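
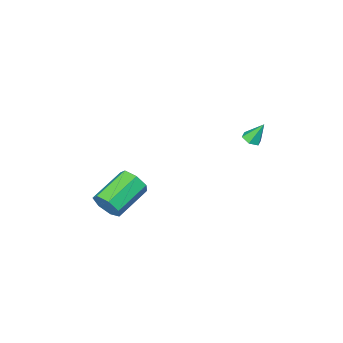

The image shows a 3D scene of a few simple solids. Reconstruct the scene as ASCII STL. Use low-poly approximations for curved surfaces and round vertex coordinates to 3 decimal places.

solid 
facet normal 0.913 0.197 -0.359
outer loop
vertex 5.022 -0.3 -2.78
vertex 4.654 -0.024 -3.565
vertex 4.84 0.467 -2.822
endloop
endfacet
facet normal 0.338 0.131 0.932
outer loop
vertex 5.022 -0.3 -2.78
vertex 4.84 0.467 -2.822
vertex 3.014 -0.731 -1.99
endloop
endfacet
facet normal 0.339 0.131 0.932
outer loop
vertex 3.014 -0.731 -1.99
vertex 4.84 0.467 -2.822
vertex 2.833 0.036 -2.032
endloop
endfacet
facet normal -0.913 -0.196 0.359
outer loop
vertex 3.014 -0.731 -1.99
vertex 2.833 0.036 -2.032
vertex 2.646 -0.456 -2.775
endloop
endfacet
facet normal 0.913 0.197 -0.358
outer loop
vertex 4.84 0.467 -2.822
vertex 4.654 -0.024 -3.565
vertex 4.518 0.864 -3.424
endloop
endfacet
facet normal 0.031 0.842 0.539
outer loop
vertex 4.84 0.467 -2.822
vertex 4.518 0.864 -3.424
vertex 2.833 0.036 -2.032
endloop
endfacet
facet normal 0.031 0.842 0.539
outer loop
vertex 2.833 0.036 -2.032
vertex 4.518 0.864 -3.424
vertex 2.511 0.433 -2.634
endloop
endfacet
facet normal -0.913 -0.196 0.359
outer loop
vertex 2.833 0.036 -2.032
vertex 2.511 0.433 -2.634
vertex 2.646 -0.456 -2.775
endloop
endfacet
facet normal 0.912 0.197 -0.359
outer loop
vertex 4.518 0.864 -3.424
vertex 4.654 -0.024 -3.565
vertex 4.298 0.592 -4.132
endloop
endfacet
facet normal -0.299 0.918 -0.260
outer loop
vertex 4.518 0.864 -3.424
vertex 4.298 0.592 -4.132
vertex 2.511 0.433 -2.634
endloop
endfacet
facet normal -0.299 0.918 -0.260
outer loop
vertex 2.511 0.433 -2.634
vertex 4.298 0.592 -4.132
vertex 2.291 0.161 -3.342
endloop
endfacet
facet normal -0.913 -0.196 0.359
outer loop
vertex 2.511 0.433 -2.634
vertex 2.291 0.161 -3.342
vertex 2.646 -0.456 -2.775
endloop
endfacet
facet normal 0.912 0.197 -0.359
outer loop
vertex 4.298 0.592 -4.132
vertex 4.654 -0.024 -3.565
vertex 4.346 -0.144 -4.413
endloop
endfacet
facet normal -0.405 0.303 -0.863
outer loop
vertex 4.298 0.592 -4.132
vertex 4.346 -0.144 -4.413
vertex 2.291 0.161 -3.342
endloop
endfacet
facet normal -0.405 0.304 -0.863
outer loop
vertex 2.291 0.161 -3.342
vertex 4.346 -0.144 -4.413
vertex 2.338 -0.575 -3.623
endloop
endfacet
facet normal -0.913 -0.195 0.359
outer loop
vertex 2.291 0.161 -3.342
vertex 2.338 -0.575 -3.623
vertex 2.646 -0.456 -2.775
endloop
endfacet
facet normal 0.913 0.195 -0.359
outer loop
vertex 4.346 -0.144 -4.413
vertex 4.654 -0.024 -3.565
vertex 4.625 -0.791 -4.055
endloop
endfacet
facet normal -0.205 -0.540 -0.816
outer loop
vertex 4.346 -0.144 -4.413
vertex 4.625 -0.791 -4.055
vertex 2.338 -0.575 -3.623
endloop
endfacet
facet normal -0.205 -0.539 -0.817
outer loop
vertex 2.338 -0.575 -3.623
vertex 4.625 -0.791 -4.055
vertex 2.618 -1.222 -3.266
endloop
endfacet
facet normal -0.912 -0.197 0.359
outer loop
vertex 2.338 -0.575 -3.623
vertex 2.618 -1.222 -3.266
vertex 2.646 -0.456 -2.775
endloop
endfacet
facet normal 0.913 0.195 -0.359
outer loop
vertex 4.625 -0.791 -4.055
vertex 4.654 -0.024 -3.565
vertex 4.926 -0.86 -3.328
endloop
endfacet
facet normal 0.149 -0.977 -0.154
outer loop
vertex 4.625 -0.791 -4.055
vertex 4.926 -0.86 -3.328
vertex 2.618 -1.222 -3.266
endloop
endfacet
facet normal 0.149 -0.977 -0.154
outer loop
vertex 2.618 -1.222 -3.266
vertex 4.926 -0.86 -3.328
vertex 2.919 -1.291 -2.539
endloop
endfacet
facet normal -0.912 -0.197 0.359
outer loop
vertex 2.618 -1.222 -3.266
vertex 2.919 -1.291 -2.539
vertex 2.646 -0.456 -2.775
endloop
endfacet
facet normal 0.913 0.195 -0.359
outer loop
vertex 4.926 -0.86 -3.328
vertex 4.654 -0.024 -3.565
vertex 5.022 -0.3 -2.78
endloop
endfacet
facet normal 0.391 -0.677 0.624
outer loop
vertex 4.926 -0.86 -3.328
vertex 5.022 -0.3 -2.78
vertex 2.919 -1.291 -2.539
endloop
endfacet
facet normal 0.391 -0.677 0.623
outer loop
vertex 2.919 -1.291 -2.539
vertex 5.022 -0.3 -2.78
vertex 3.014 -0.731 -1.99
endloop
endfacet
facet normal -0.912 -0.197 0.359
outer loop
vertex 2.919 -1.291 -2.539
vertex 3.014 -0.731 -1.99
vertex 2.646 -0.456 -2.775
endloop
endfacet
facet normal 0.354 -0.321 -0.878
outer loop
vertex -2.584 2.265 -0.537
vertex -3.025 1.907 -0.584
vertex -3.064 2.436 -0.793
endloop
endfacet
facet normal 0.259 0.954 0.152
outer loop
vertex -2.584 2.265 -0.537
vertex -3.064 2.436 -0.793
vertex -3.495 2.333 0.584
endloop
endfacet
facet normal 0.354 -0.321 -0.878
outer loop
vertex -3.064 2.436 -0.793
vertex -3.025 1.907 -0.584
vertex -3.505 2.078 -0.84
endloop
endfacet
facet normal -0.616 0.776 -0.135
outer loop
vertex -3.064 2.436 -0.793
vertex -3.505 2.078 -0.84
vertex -3.495 2.333 0.584
endloop
endfacet
facet normal 0.355 -0.319 -0.879
outer loop
vertex -3.505 2.078 -0.84
vertex -3.025 1.907 -0.584
vertex -3.466 1.549 -0.632
endloop
endfacet
facet normal -0.998 -0.066 0.019
outer loop
vertex -3.505 2.078 -0.84
vertex -3.466 1.549 -0.632
vertex -3.495 2.333 0.584
endloop
endfacet
facet normal 0.355 -0.319 -0.879
outer loop
vertex -3.466 1.549 -0.632
vertex -3.025 1.907 -0.584
vertex -2.986 1.378 -0.376
endloop
endfacet
facet normal -0.505 -0.731 0.459
outer loop
vertex -3.466 1.549 -0.632
vertex -2.986 1.378 -0.376
vertex -3.495 2.333 0.584
endloop
endfacet
facet normal 0.353 -0.320 -0.879
outer loop
vertex -2.986 1.378 -0.376
vertex -3.025 1.907 -0.584
vertex -2.545 1.736 -0.329
endloop
endfacet
facet normal 0.370 -0.553 0.746
outer loop
vertex -2.986 1.378 -0.376
vertex -2.545 1.736 -0.329
vertex -3.495 2.333 0.584
endloop
endfacet
facet normal 0.353 -0.320 -0.879
outer loop
vertex -2.545 1.736 -0.329
vertex -3.025 1.907 -0.584
vertex -2.584 2.265 -0.537
endloop
endfacet
facet normal 0.752 0.289 0.593
outer loop
vertex -2.545 1.736 -0.329
vertex -2.584 2.265 -0.537
vertex -3.495 2.333 0.584
endloop
endfacet

endsolid


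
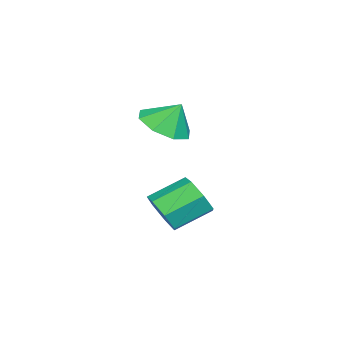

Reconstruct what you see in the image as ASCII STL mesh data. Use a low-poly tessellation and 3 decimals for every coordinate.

solid 
facet normal 0.029 -0.517 -0.856
outer loop
vertex -0.971 -3.405 2.63
vertex -1.984 -3.322 2.546
vertex -1.187 -2.766 2.237
endloop
endfacet
facet normal 0.720 0.524 0.456
outer loop
vertex -0.971 -3.405 2.63
vertex -1.187 -2.766 2.237
vertex -2.016 -2.738 3.514
endloop
endfacet
facet normal 0.028 -0.516 -0.856
outer loop
vertex -1.187 -2.766 2.237
vertex -1.984 -3.322 2.546
vertex -1.87 -2.452 2.026
endloop
endfacet
facet normal 0.354 0.911 0.210
outer loop
vertex -1.187 -2.766 2.237
vertex -1.87 -2.452 2.026
vertex -2.016 -2.738 3.514
endloop
endfacet
facet normal 0.029 -0.516 -0.856
outer loop
vertex -1.87 -2.452 2.026
vertex -1.984 -3.322 2.546
vertex -2.62 -2.648 2.119
endloop
endfacet
facet normal -0.231 0.959 0.162
outer loop
vertex -1.87 -2.452 2.026
vertex -2.62 -2.648 2.119
vertex -2.016 -2.738 3.514
endloop
endfacet
facet normal 0.028 -0.516 -0.856
outer loop
vertex -2.62 -2.648 2.119
vertex -1.984 -3.322 2.546
vertex -2.997 -3.239 2.463
endloop
endfacet
facet normal -0.690 0.638 0.340
outer loop
vertex -2.62 -2.648 2.119
vertex -2.997 -3.239 2.463
vertex -2.016 -2.738 3.514
endloop
endfacet
facet normal 0.028 -0.517 -0.856
outer loop
vertex -2.997 -3.239 2.463
vertex -1.984 -3.322 2.546
vertex -2.781 -3.878 2.856
endloop
endfacet
facet normal -0.756 0.138 0.640
outer loop
vertex -2.997 -3.239 2.463
vertex -2.781 -3.878 2.856
vertex -2.016 -2.738 3.514
endloop
endfacet
facet normal 0.028 -0.517 -0.856
outer loop
vertex -2.781 -3.878 2.856
vertex -1.984 -3.322 2.546
vertex -2.099 -4.191 3.067
endloop
endfacet
facet normal -0.389 -0.250 0.886
outer loop
vertex -2.781 -3.878 2.856
vertex -2.099 -4.191 3.067
vertex -2.016 -2.738 3.514
endloop
endfacet
facet normal 0.029 -0.517 -0.856
outer loop
vertex -2.099 -4.191 3.067
vertex -1.984 -3.322 2.546
vertex -1.349 -3.995 2.974
endloop
endfacet
facet normal 0.194 -0.299 0.934
outer loop
vertex -2.099 -4.191 3.067
vertex -1.349 -3.995 2.974
vertex -2.016 -2.738 3.514
endloop
endfacet
facet normal 0.029 -0.517 -0.855
outer loop
vertex -1.349 -3.995 2.974
vertex -1.984 -3.322 2.546
vertex -0.971 -3.405 2.63
endloop
endfacet
facet normal 0.654 0.022 0.756
outer loop
vertex -1.349 -3.995 2.974
vertex -0.971 -3.405 2.63
vertex -2.016 -2.738 3.514
endloop
endfacet
facet normal 0.513 -0.717 -0.472
outer loop
vertex -0.791 -3.363 -0.498
vertex -1.23 -3.195 -1.23
vertex -0.484 -2.844 -0.952
endloop
endfacet
facet normal 0.756 0.116 0.644
outer loop
vertex -0.791 -3.363 -0.498
vertex -0.484 -2.844 -0.952
vertex -1.57 -2.274 0.221
endloop
endfacet
facet normal 0.756 0.116 0.644
outer loop
vertex -1.57 -2.274 0.221
vertex -0.484 -2.844 -0.952
vertex -1.263 -1.755 -0.233
endloop
endfacet
facet normal -0.512 0.717 0.474
outer loop
vertex -1.57 -2.274 0.221
vertex -1.263 -1.755 -0.233
vertex -2.01 -2.105 -0.51
endloop
endfacet
facet normal 0.513 -0.716 -0.473
outer loop
vertex -0.484 -2.844 -0.952
vertex -1.23 -3.195 -1.23
vertex -0.739 -2.589 -1.615
endloop
endfacet
facet normal 0.789 0.610 -0.069
outer loop
vertex -0.484 -2.844 -0.952
vertex -0.739 -2.589 -1.615
vertex -1.263 -1.755 -0.233
endloop
endfacet
facet normal 0.789 0.611 -0.070
outer loop
vertex -1.263 -1.755 -0.233
vertex -0.739 -2.589 -1.615
vertex -1.519 -1.5 -0.896
endloop
endfacet
facet normal -0.512 0.717 0.473
outer loop
vertex -1.263 -1.755 -0.233
vertex -1.519 -1.5 -0.896
vertex -2.01 -2.105 -0.51
endloop
endfacet
facet normal 0.513 -0.716 -0.473
outer loop
vertex -0.739 -2.589 -1.615
vertex -1.23 -3.195 -1.23
vertex -1.364 -2.79 -1.988
endloop
endfacet
facet normal 0.228 0.645 -0.729
outer loop
vertex -0.739 -2.589 -1.615
vertex -1.364 -2.79 -1.988
vertex -1.519 -1.5 -0.896
endloop
endfacet
facet normal 0.228 0.645 -0.729
outer loop
vertex -1.519 -1.5 -0.896
vertex -1.364 -2.79 -1.988
vertex -2.144 -1.701 -1.269
endloop
endfacet
facet normal -0.512 0.717 0.472
outer loop
vertex -1.519 -1.5 -0.896
vertex -2.144 -1.701 -1.269
vertex -2.01 -2.105 -0.51
endloop
endfacet
facet normal 0.513 -0.716 -0.473
outer loop
vertex -1.364 -2.79 -1.988
vertex -1.23 -3.195 -1.23
vertex -1.888 -3.296 -1.79
endloop
endfacet
facet normal -0.505 0.194 -0.841
outer loop
vertex -1.364 -2.79 -1.988
vertex -1.888 -3.296 -1.79
vertex -2.144 -1.701 -1.269
endloop
endfacet
facet normal -0.506 0.193 -0.841
outer loop
vertex -2.144 -1.701 -1.269
vertex -1.888 -3.296 -1.79
vertex -2.668 -2.207 -1.07
endloop
endfacet
facet normal -0.513 0.717 0.472
outer loop
vertex -2.144 -1.701 -1.269
vertex -2.668 -2.207 -1.07
vertex -2.01 -2.105 -0.51
endloop
endfacet
facet normal 0.512 -0.718 -0.472
outer loop
vertex -1.888 -3.296 -1.79
vertex -1.23 -3.195 -1.23
vertex -1.917 -3.725 -1.169
endloop
endfacet
facet normal -0.858 -0.404 -0.319
outer loop
vertex -1.888 -3.296 -1.79
vertex -1.917 -3.725 -1.169
vertex -2.668 -2.207 -1.07
endloop
endfacet
facet normal -0.858 -0.404 -0.318
outer loop
vertex -2.668 -2.207 -1.07
vertex -1.917 -3.725 -1.169
vertex -2.696 -2.636 -0.45
endloop
endfacet
facet normal -0.513 0.716 0.473
outer loop
vertex -2.668 -2.207 -1.07
vertex -2.696 -2.636 -0.45
vertex -2.01 -2.105 -0.51
endloop
endfacet
facet normal 0.511 -0.717 -0.473
outer loop
vertex -1.917 -3.725 -1.169
vertex -1.23 -3.195 -1.23
vertex -1.428 -3.755 -0.595
endloop
endfacet
facet normal -0.564 -0.696 0.444
outer loop
vertex -1.917 -3.725 -1.169
vertex -1.428 -3.755 -0.595
vertex -2.696 -2.636 -0.45
endloop
endfacet
facet normal -0.564 -0.697 0.443
outer loop
vertex -2.696 -2.636 -0.45
vertex -1.428 -3.755 -0.595
vertex -2.208 -2.666 0.124
endloop
endfacet
facet normal -0.513 0.716 0.473
outer loop
vertex -2.696 -2.636 -0.45
vertex -2.208 -2.666 0.124
vertex -2.01 -2.105 -0.51
endloop
endfacet
facet normal 0.513 -0.717 -0.472
outer loop
vertex -1.428 -3.755 -0.595
vertex -1.23 -3.195 -1.23
vertex -0.791 -3.363 -0.498
endloop
endfacet
facet normal 0.154 -0.465 0.872
outer loop
vertex -1.428 -3.755 -0.595
vertex -0.791 -3.363 -0.498
vertex -2.208 -2.666 0.124
endloop
endfacet
facet normal 0.154 -0.466 0.872
outer loop
vertex -2.208 -2.666 0.124
vertex -0.791 -3.363 -0.498
vertex -1.57 -2.274 0.221
endloop
endfacet
facet normal -0.512 0.716 0.474
outer loop
vertex -2.208 -2.666 0.124
vertex -1.57 -2.274 0.221
vertex -2.01 -2.105 -0.51
endloop
endfacet

endsolid


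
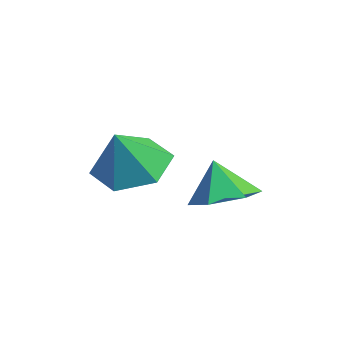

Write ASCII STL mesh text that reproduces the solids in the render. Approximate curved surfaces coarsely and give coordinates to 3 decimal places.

solid 
facet normal -0.410 0.377 -0.830
outer loop
vertex -0.31 -2.225 2.65
vertex -1.263 -2.611 2.945
vertex -0.968 -1.628 3.246
endloop
endfacet
facet normal 0.788 0.426 0.443
outer loop
vertex -0.31 -2.225 2.65
vertex -0.968 -1.628 3.246
vertex -0.657 -3.169 4.175
endloop
endfacet
facet normal -0.409 0.377 -0.831
outer loop
vertex -0.968 -1.628 3.246
vertex -1.263 -2.611 2.945
vertex -1.922 -2.014 3.541
endloop
endfacet
facet normal 0.051 0.523 0.851
outer loop
vertex -0.968 -1.628 3.246
vertex -1.922 -2.014 3.541
vertex -0.657 -3.169 4.175
endloop
endfacet
facet normal -0.410 0.377 -0.831
outer loop
vertex -1.922 -2.014 3.541
vertex -1.263 -2.611 2.945
vertex -2.216 -2.998 3.24
endloop
endfacet
facet normal -0.520 -0.104 0.848
outer loop
vertex -1.922 -2.014 3.541
vertex -2.216 -2.998 3.24
vertex -0.657 -3.169 4.175
endloop
endfacet
facet normal -0.410 0.377 -0.830
outer loop
vertex -2.216 -2.998 3.24
vertex -1.263 -2.611 2.945
vertex -1.558 -3.595 2.644
endloop
endfacet
facet normal -0.353 -0.827 0.438
outer loop
vertex -2.216 -2.998 3.24
vertex -1.558 -3.595 2.644
vertex -0.657 -3.169 4.175
endloop
endfacet
facet normal -0.409 0.377 -0.831
outer loop
vertex -1.558 -3.595 2.644
vertex -1.263 -2.611 2.945
vertex -0.605 -3.209 2.35
endloop
endfacet
facet normal 0.383 -0.923 0.031
outer loop
vertex -1.558 -3.595 2.644
vertex -0.605 -3.209 2.35
vertex -0.657 -3.169 4.175
endloop
endfacet
facet normal -0.410 0.376 -0.831
outer loop
vertex -0.605 -3.209 2.35
vertex -1.263 -2.611 2.945
vertex -0.31 -2.225 2.65
endloop
endfacet
facet normal 0.954 -0.296 0.034
outer loop
vertex -0.605 -3.209 2.35
vertex -0.31 -2.225 2.65
vertex -0.657 -3.169 4.175
endloop
endfacet
facet normal 0.285 0.163 -0.945
outer loop
vertex 0.031 -1.06 1.929
vertex -0.655 -0.44 1.829
vertex 0.181 -0.164 2.129
endloop
endfacet
facet normal 0.634 -0.268 0.725
outer loop
vertex 0.031 -1.06 1.929
vertex 0.181 -0.164 2.129
vertex -1.005 -0.64 2.991
endloop
endfacet
facet normal 0.285 0.163 -0.945
outer loop
vertex 0.181 -0.164 2.129
vertex -0.655 -0.44 1.829
vertex -0.505 0.456 2.029
endloop
endfacet
facet normal 0.356 0.519 0.777
outer loop
vertex 0.181 -0.164 2.129
vertex -0.505 0.456 2.029
vertex -1.005 -0.64 2.991
endloop
endfacet
facet normal 0.285 0.163 -0.945
outer loop
vertex -0.505 0.456 2.029
vertex -0.655 -0.44 1.829
vertex -1.341 0.18 1.729
endloop
endfacet
facet normal -0.435 0.698 0.569
outer loop
vertex -0.505 0.456 2.029
vertex -1.341 0.18 1.729
vertex -1.005 -0.64 2.991
endloop
endfacet
facet normal 0.285 0.163 -0.945
outer loop
vertex -1.341 0.18 1.729
vertex -0.655 -0.44 1.829
vertex -1.491 -0.716 1.529
endloop
endfacet
facet normal -0.947 0.089 0.310
outer loop
vertex -1.341 0.18 1.729
vertex -1.491 -0.716 1.529
vertex -1.005 -0.64 2.991
endloop
endfacet
facet normal 0.285 0.162 -0.945
outer loop
vertex -1.491 -0.716 1.529
vertex -0.655 -0.44 1.829
vertex -0.805 -1.336 1.63
endloop
endfacet
facet normal -0.668 -0.697 0.258
outer loop
vertex -1.491 -0.716 1.529
vertex -0.805 -1.336 1.63
vertex -1.005 -0.64 2.991
endloop
endfacet
facet normal 0.284 0.162 -0.945
outer loop
vertex -0.805 -1.336 1.63
vertex -0.655 -0.44 1.829
vertex 0.031 -1.06 1.929
endloop
endfacet
facet normal 0.123 -0.876 0.466
outer loop
vertex -0.805 -1.336 1.63
vertex 0.031 -1.06 1.929
vertex -1.005 -0.64 2.991
endloop
endfacet

endsolid


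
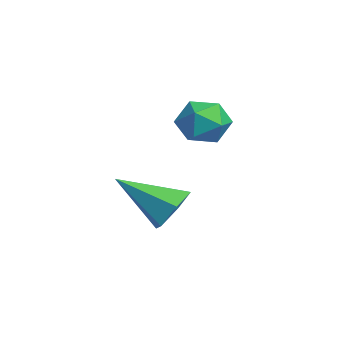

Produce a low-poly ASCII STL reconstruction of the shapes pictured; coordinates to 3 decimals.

solid 
facet normal 0.305 0.772 -0.557
outer loop
vertex 1.345 -1.719 -0.671
vertex 0.512 -1.703 -1.105
vertex 0.647 -1.194 -0.326
endloop
endfacet
facet normal 0.450 0.012 0.893
outer loop
vertex 1.345 -1.719 -0.671
vertex 0.647 -1.194 -0.326
vertex -0.152 -3.377 0.105
endloop
endfacet
facet normal 0.306 0.772 -0.557
outer loop
vertex 0.647 -1.194 -0.326
vertex 0.512 -1.703 -1.105
vertex -0.187 -1.177 -0.76
endloop
endfacet
facet normal -0.431 0.324 0.842
outer loop
vertex 0.647 -1.194 -0.326
vertex -0.187 -1.177 -0.76
vertex -0.152 -3.377 0.105
endloop
endfacet
facet normal 0.306 0.772 -0.557
outer loop
vertex -0.187 -1.177 -0.76
vertex 0.512 -1.703 -1.105
vertex -0.322 -1.686 -1.539
endloop
endfacet
facet normal -0.989 0.041 0.144
outer loop
vertex -0.187 -1.177 -0.76
vertex -0.322 -1.686 -1.539
vertex -0.152 -3.377 0.105
endloop
endfacet
facet normal 0.306 0.772 -0.557
outer loop
vertex -0.322 -1.686 -1.539
vertex 0.512 -1.703 -1.105
vertex 0.377 -2.212 -1.884
endloop
endfacet
facet normal -0.664 -0.554 -0.501
outer loop
vertex -0.322 -1.686 -1.539
vertex 0.377 -2.212 -1.884
vertex -0.152 -3.377 0.105
endloop
endfacet
facet normal 0.305 0.772 -0.557
outer loop
vertex 0.377 -2.212 -1.884
vertex 0.512 -1.703 -1.105
vertex 1.211 -2.228 -1.45
endloop
endfacet
facet normal 0.217 -0.866 -0.450
outer loop
vertex 0.377 -2.212 -1.884
vertex 1.211 -2.228 -1.45
vertex -0.152 -3.377 0.105
endloop
endfacet
facet normal 0.305 0.772 -0.557
outer loop
vertex 1.211 -2.228 -1.45
vertex 0.512 -1.703 -1.105
vertex 1.345 -1.719 -0.671
endloop
endfacet
facet normal 0.774 -0.583 0.248
outer loop
vertex 1.211 -2.228 -1.45
vertex 1.345 -1.719 -0.671
vertex -0.152 -3.377 0.105
endloop
endfacet
facet normal 0.183 -0.140 0.973
outer loop
vertex 0.392 -0.264 3.205
vertex -0.137 -1.062 3.19
vertex 0.802 -1.106 3.007
endloop
endfacet
facet normal 0.727 0.199 0.657
outer loop
vertex 0.392 -0.264 3.205
vertex 0.802 -1.106 3.007
vertex 1.042 -0.328 2.506
endloop
endfacet
facet normal 0.474 0.800 0.367
outer loop
vertex 0.392 -0.264 3.205
vertex 1.042 -0.328 2.506
vertex 0.253 0.198 2.378
endloop
endfacet
facet normal -0.227 0.834 0.504
outer loop
vertex 0.392 -0.264 3.205
vertex 0.253 0.198 2.378
vertex -0.476 -0.256 2.801
endloop
endfacet
facet normal -0.406 0.253 0.878
outer loop
vertex 0.392 -0.264 3.205
vertex -0.476 -0.256 2.801
vertex -0.137 -1.062 3.19
endloop
endfacet
facet normal 0.968 -0.215 0.130
outer loop
vertex 1.042 -0.328 2.506
vertex 0.802 -1.106 3.007
vertex 0.916 -1.164 2.059
endloop
endfacet
facet normal 0.089 -0.763 0.640
outer loop
vertex 0.802 -1.106 3.007
vertex -0.137 -1.062 3.19
vertex 0.187 -1.618 2.482
endloop
endfacet
facet normal -0.865 -0.129 0.486
outer loop
vertex -0.137 -1.062 3.19
vertex -0.476 -0.256 2.801
vertex -0.602 -1.092 2.354
endloop
endfacet
facet normal -0.574 0.811 -0.119
outer loop
vertex -0.476 -0.256 2.801
vertex 0.253 0.198 2.378
vertex -0.362 -0.314 1.853
endloop
endfacet
facet normal 0.559 0.757 -0.338
outer loop
vertex 0.253 0.198 2.378
vertex 1.042 -0.328 2.506
vertex 0.577 -0.358 1.67
endloop
endfacet
facet normal 0.227 -0.834 -0.504
outer loop
vertex 0.048 -1.156 1.655
vertex 0.916 -1.164 2.059
vertex 0.187 -1.618 2.482
endloop
endfacet
facet normal -0.474 -0.800 -0.367
outer loop
vertex 0.048 -1.156 1.655
vertex 0.187 -1.618 2.482
vertex -0.602 -1.092 2.354
endloop
endfacet
facet normal -0.727 -0.199 -0.657
outer loop
vertex 0.048 -1.156 1.655
vertex -0.602 -1.092 2.354
vertex -0.362 -0.314 1.853
endloop
endfacet
facet normal -0.183 0.140 -0.973
outer loop
vertex 0.048 -1.156 1.655
vertex -0.362 -0.314 1.853
vertex 0.577 -0.358 1.67
endloop
endfacet
facet normal 0.406 -0.253 -0.878
outer loop
vertex 0.048 -1.156 1.655
vertex 0.577 -0.358 1.67
vertex 0.916 -1.164 2.059
endloop
endfacet
facet normal 0.574 -0.811 0.119
outer loop
vertex 0.187 -1.618 2.482
vertex 0.916 -1.164 2.059
vertex 0.802 -1.106 3.007
endloop
endfacet
facet normal -0.559 -0.757 0.338
outer loop
vertex -0.602 -1.092 2.354
vertex 0.187 -1.618 2.482
vertex -0.137 -1.062 3.19
endloop
endfacet
facet normal -0.968 0.215 -0.130
outer loop
vertex -0.362 -0.314 1.853
vertex -0.602 -1.092 2.354
vertex -0.476 -0.256 2.801
endloop
endfacet
facet normal -0.089 0.763 -0.640
outer loop
vertex 0.577 -0.358 1.67
vertex -0.362 -0.314 1.853
vertex 0.253 0.198 2.378
endloop
endfacet
facet normal 0.865 0.129 -0.486
outer loop
vertex 0.916 -1.164 2.059
vertex 0.577 -0.358 1.67
vertex 1.042 -0.328 2.506
endloop
endfacet

endsolid


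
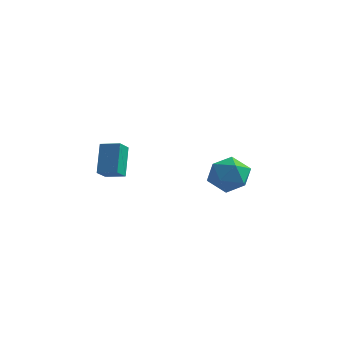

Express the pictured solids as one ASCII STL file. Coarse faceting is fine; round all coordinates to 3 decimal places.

solid 
facet normal -0.647 0.166 0.745
outer loop
vertex -0.196 2.889 1.534
vertex 0.198 1.929 2.09
vertex 0.7 2.975 2.293
endloop
endfacet
facet normal -0.447 0.779 0.439
outer loop
vertex -0.196 2.889 1.534
vertex 0.7 2.975 2.293
vertex 0.732 3.567 1.276
endloop
endfacet
facet normal -0.616 0.746 -0.254
outer loop
vertex -0.196 2.889 1.534
vertex 0.732 3.567 1.276
vertex 0.25 2.886 0.444
endloop
endfacet
facet normal -0.920 0.113 -0.377
outer loop
vertex -0.196 2.889 1.534
vertex 0.25 2.886 0.444
vertex -0.08 1.874 0.947
endloop
endfacet
facet normal -0.939 -0.246 0.240
outer loop
vertex -0.196 2.889 1.534
vertex -0.08 1.874 0.947
vertex 0.198 1.929 2.09
endloop
endfacet
facet normal 0.262 0.830 0.492
outer loop
vertex 0.732 3.567 1.276
vertex 0.7 2.975 2.293
vertex 1.7 3.026 1.673
endloop
endfacet
facet normal -0.061 -0.162 0.985
outer loop
vertex 0.7 2.975 2.293
vertex 0.198 1.929 2.09
vertex 1.37 2.014 2.176
endloop
endfacet
facet normal -0.533 -0.829 0.169
outer loop
vertex 0.198 1.929 2.09
vertex -0.08 1.874 0.947
vertex 0.888 1.333 1.344
endloop
endfacet
facet normal -0.501 -0.249 -0.829
outer loop
vertex -0.08 1.874 0.947
vertex 0.25 2.886 0.444
vertex 0.92 1.925 0.327
endloop
endfacet
facet normal -0.010 0.777 -0.630
outer loop
vertex 0.25 2.886 0.444
vertex 0.732 3.567 1.276
vertex 1.422 2.971 0.53
endloop
endfacet
facet normal 0.920 -0.113 0.377
outer loop
vertex 1.816 2.011 1.086
vertex 1.7 3.026 1.673
vertex 1.37 2.014 2.176
endloop
endfacet
facet normal 0.616 -0.746 0.254
outer loop
vertex 1.816 2.011 1.086
vertex 1.37 2.014 2.176
vertex 0.888 1.333 1.344
endloop
endfacet
facet normal 0.447 -0.779 -0.439
outer loop
vertex 1.816 2.011 1.086
vertex 0.888 1.333 1.344
vertex 0.92 1.925 0.327
endloop
endfacet
facet normal 0.647 -0.166 -0.745
outer loop
vertex 1.816 2.011 1.086
vertex 0.92 1.925 0.327
vertex 1.422 2.971 0.53
endloop
endfacet
facet normal 0.939 0.246 -0.240
outer loop
vertex 1.816 2.011 1.086
vertex 1.422 2.971 0.53
vertex 1.7 3.026 1.673
endloop
endfacet
facet normal 0.501 0.249 0.829
outer loop
vertex 1.37 2.014 2.176
vertex 1.7 3.026 1.673
vertex 0.7 2.975 2.293
endloop
endfacet
facet normal 0.010 -0.777 0.630
outer loop
vertex 0.888 1.333 1.344
vertex 1.37 2.014 2.176
vertex 0.198 1.929 2.09
endloop
endfacet
facet normal -0.262 -0.830 -0.492
outer loop
vertex 0.92 1.925 0.327
vertex 0.888 1.333 1.344
vertex -0.08 1.874 0.947
endloop
endfacet
facet normal 0.061 0.162 -0.985
outer loop
vertex 1.422 2.971 0.53
vertex 0.92 1.925 0.327
vertex 0.25 2.886 0.444
endloop
endfacet
facet normal 0.533 0.829 -0.169
outer loop
vertex 1.7 3.026 1.673
vertex 1.422 2.971 0.53
vertex 0.732 3.567 1.276
endloop
endfacet
facet normal -0.976 -0.144 -0.161
outer loop
vertex -2.926 -3.331 4.651
vertex -2.955 -2.527 4.108
vertex -2.551 -4.279 3.229
endloop
endfacet
facet normal 0.030 -0.828 0.560
outer loop
vertex -1.565 -4.133 3.392
vertex -2.926 -3.331 4.651
vertex -2.551 -4.279 3.229
endloop
endfacet
facet normal -0.976 -0.144 -0.161
outer loop
vertex -2.551 -4.279 3.229
vertex -2.955 -2.527 4.108
vertex -2.58 -3.475 2.686
endloop
endfacet
facet normal 0.215 -0.541 -0.813
outer loop
vertex -2.58 -3.475 2.686
vertex -1.565 -4.133 3.392
vertex -2.551 -4.279 3.229
endloop
endfacet
facet normal -0.215 0.541 0.813
outer loop
vertex -2.926 -3.331 4.651
vertex -1.969 -2.381 4.271
vertex -2.955 -2.527 4.108
endloop
endfacet
facet normal 0.030 -0.828 0.560
outer loop
vertex -1.94 -3.185 4.814
vertex -2.926 -3.331 4.651
vertex -1.565 -4.133 3.392
endloop
endfacet
facet normal -0.215 0.541 0.813
outer loop
vertex -1.94 -3.185 4.814
vertex -1.969 -2.381 4.271
vertex -2.926 -3.331 4.651
endloop
endfacet
facet normal -0.030 0.828 -0.560
outer loop
vertex -2.955 -2.527 4.108
vertex -1.969 -2.381 4.271
vertex -2.58 -3.475 2.686
endloop
endfacet
facet normal 0.215 -0.541 -0.813
outer loop
vertex -1.594 -3.329 2.849
vertex -1.565 -4.133 3.392
vertex -2.58 -3.475 2.686
endloop
endfacet
facet normal -0.030 0.828 -0.560
outer loop
vertex -2.58 -3.475 2.686
vertex -1.969 -2.381 4.271
vertex -1.594 -3.329 2.849
endloop
endfacet
facet normal 0.976 0.144 0.161
outer loop
vertex -1.594 -3.329 2.849
vertex -1.94 -3.185 4.814
vertex -1.565 -4.133 3.392
endloop
endfacet
facet normal 0.976 0.144 0.161
outer loop
vertex -1.969 -2.381 4.271
vertex -1.94 -3.185 4.814
vertex -1.594 -3.329 2.849
endloop
endfacet

endsolid


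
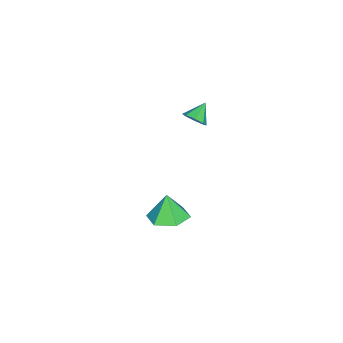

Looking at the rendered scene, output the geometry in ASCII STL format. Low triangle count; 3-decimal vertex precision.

solid 
facet normal 0.789 -0.243 -0.564
outer loop
vertex 2.576 -2.804 2.805
vertex 2.203 -2.944 2.343
vertex 2.49 -2.439 2.527
endloop
endfacet
facet normal 0.130 0.620 0.774
outer loop
vertex 2.576 -2.804 2.805
vertex 2.49 -2.439 2.527
vertex 1.397 -2.696 2.917
endloop
endfacet
facet normal 0.790 -0.244 -0.563
outer loop
vertex 2.49 -2.439 2.527
vertex 2.203 -2.944 2.343
vertex 2.236 -2.37 2.141
endloop
endfacet
facet normal -0.133 0.957 0.258
outer loop
vertex 2.49 -2.439 2.527
vertex 2.236 -2.37 2.141
vertex 1.397 -2.696 2.917
endloop
endfacet
facet normal 0.790 -0.243 -0.562
outer loop
vertex 2.236 -2.37 2.141
vertex 2.203 -2.944 2.343
vertex 1.963 -2.637 1.873
endloop
endfacet
facet normal -0.542 0.803 -0.248
outer loop
vertex 2.236 -2.37 2.141
vertex 1.963 -2.637 1.873
vertex 1.397 -2.696 2.917
endloop
endfacet
facet normal 0.790 -0.244 -0.563
outer loop
vertex 1.963 -2.637 1.873
vertex 2.203 -2.944 2.343
vertex 1.83 -3.085 1.881
endloop
endfacet
facet normal -0.858 0.247 -0.451
outer loop
vertex 1.963 -2.637 1.873
vertex 1.83 -3.085 1.881
vertex 1.397 -2.696 2.917
endloop
endfacet
facet normal 0.790 -0.245 -0.563
outer loop
vertex 1.83 -3.085 1.881
vertex 2.203 -2.944 2.343
vertex 1.915 -3.45 2.159
endloop
endfacet
facet normal -0.895 -0.383 -0.230
outer loop
vertex 1.83 -3.085 1.881
vertex 1.915 -3.45 2.159
vertex 1.397 -2.696 2.917
endloop
endfacet
facet normal 0.789 -0.245 -0.563
outer loop
vertex 1.915 -3.45 2.159
vertex 2.203 -2.944 2.343
vertex 2.169 -3.519 2.545
endloop
endfacet
facet normal -0.631 -0.721 0.286
outer loop
vertex 1.915 -3.45 2.159
vertex 2.169 -3.519 2.545
vertex 1.397 -2.696 2.917
endloop
endfacet
facet normal 0.788 -0.245 -0.564
outer loop
vertex 2.169 -3.519 2.545
vertex 2.203 -2.944 2.343
vertex 2.443 -3.252 2.812
endloop
endfacet
facet normal -0.221 -0.567 0.794
outer loop
vertex 2.169 -3.519 2.545
vertex 2.443 -3.252 2.812
vertex 1.397 -2.696 2.917
endloop
endfacet
facet normal 0.789 -0.243 -0.564
outer loop
vertex 2.443 -3.252 2.812
vertex 2.203 -2.944 2.343
vertex 2.576 -2.804 2.805
endloop
endfacet
facet normal 0.093 -0.012 0.996
outer loop
vertex 2.443 -3.252 2.812
vertex 2.576 -2.804 2.805
vertex 1.397 -2.696 2.917
endloop
endfacet
facet normal 0.242 0.152 -0.958
outer loop
vertex 4.021 -3.153 -4.033
vertex 3.261 -3.799 -4.327
vertex 3.066 -2.783 -4.215
endloop
endfacet
facet normal 0.125 0.678 0.724
outer loop
vertex 4.021 -3.153 -4.033
vertex 3.066 -2.783 -4.215
vertex 2.939 -4.001 -3.053
endloop
endfacet
facet normal 0.242 0.152 -0.958
outer loop
vertex 3.066 -2.783 -4.215
vertex 3.261 -3.799 -4.327
vertex 2.306 -3.429 -4.509
endloop
endfacet
facet normal -0.664 0.551 0.505
outer loop
vertex 3.066 -2.783 -4.215
vertex 2.306 -3.429 -4.509
vertex 2.939 -4.001 -3.053
endloop
endfacet
facet normal 0.242 0.153 -0.958
outer loop
vertex 2.306 -3.429 -4.509
vertex 3.261 -3.799 -4.327
vertex 2.5 -4.444 -4.622
endloop
endfacet
facet normal -0.924 -0.212 0.318
outer loop
vertex 2.306 -3.429 -4.509
vertex 2.5 -4.444 -4.622
vertex 2.939 -4.001 -3.053
endloop
endfacet
facet normal 0.242 0.153 -0.958
outer loop
vertex 2.5 -4.444 -4.622
vertex 3.261 -3.799 -4.327
vertex 3.455 -4.814 -4.44
endloop
endfacet
facet normal -0.396 -0.849 0.350
outer loop
vertex 2.5 -4.444 -4.622
vertex 3.455 -4.814 -4.44
vertex 2.939 -4.001 -3.053
endloop
endfacet
facet normal 0.241 0.153 -0.958
outer loop
vertex 3.455 -4.814 -4.44
vertex 3.261 -3.799 -4.327
vertex 4.215 -4.168 -4.146
endloop
endfacet
facet normal 0.393 -0.722 0.569
outer loop
vertex 3.455 -4.814 -4.44
vertex 4.215 -4.168 -4.146
vertex 2.939 -4.001 -3.053
endloop
endfacet
facet normal 0.241 0.153 -0.958
outer loop
vertex 4.215 -4.168 -4.146
vertex 3.261 -3.799 -4.327
vertex 4.021 -3.153 -4.033
endloop
endfacet
facet normal 0.653 0.041 0.756
outer loop
vertex 4.215 -4.168 -4.146
vertex 4.021 -3.153 -4.033
vertex 2.939 -4.001 -3.053
endloop
endfacet

endsolid


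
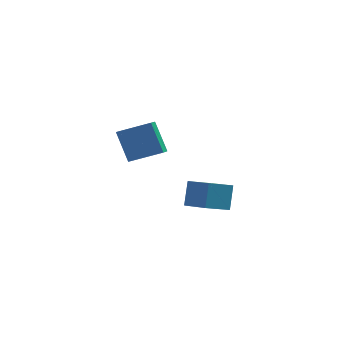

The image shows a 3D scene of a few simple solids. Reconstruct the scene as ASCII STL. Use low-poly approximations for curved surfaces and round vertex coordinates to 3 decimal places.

solid 
facet normal -0.577 0.730 -0.365
outer loop
vertex 2.712 2.545 -2.088
vertex 4.108 3.307 -2.77
vertex 2.495 1.652 -3.53
endloop
endfacet
facet normal -0.807 -0.440 0.394
outer loop
vertex 3.632 0.213 -2.81
vertex 2.712 2.545 -2.088
vertex 2.495 1.652 -3.53
endloop
endfacet
facet normal -0.577 0.730 -0.365
outer loop
vertex 2.495 1.652 -3.53
vertex 4.108 3.307 -2.77
vertex 3.891 2.414 -4.212
endloop
endfacet
facet normal -0.127 -0.522 -0.843
outer loop
vertex 3.891 2.414 -4.212
vertex 3.632 0.213 -2.81
vertex 2.495 1.652 -3.53
endloop
endfacet
facet normal 0.127 0.522 0.843
outer loop
vertex 2.712 2.545 -2.088
vertex 5.245 1.868 -2.05
vertex 4.108 3.307 -2.77
endloop
endfacet
facet normal -0.807 -0.440 0.394
outer loop
vertex 3.849 1.106 -1.368
vertex 2.712 2.545 -2.088
vertex 3.632 0.213 -2.81
endloop
endfacet
facet normal 0.127 0.522 0.843
outer loop
vertex 3.849 1.106 -1.368
vertex 5.245 1.868 -2.05
vertex 2.712 2.545 -2.088
endloop
endfacet
facet normal 0.807 0.440 -0.394
outer loop
vertex 4.108 3.307 -2.77
vertex 5.245 1.868 -2.05
vertex 3.891 2.414 -4.212
endloop
endfacet
facet normal -0.127 -0.522 -0.843
outer loop
vertex 5.028 0.975 -3.492
vertex 3.632 0.213 -2.81
vertex 3.891 2.414 -4.212
endloop
endfacet
facet normal 0.807 0.440 -0.394
outer loop
vertex 3.891 2.414 -4.212
vertex 5.245 1.868 -2.05
vertex 5.028 0.975 -3.492
endloop
endfacet
facet normal 0.577 -0.730 0.365
outer loop
vertex 5.028 0.975 -3.492
vertex 3.849 1.106 -1.368
vertex 3.632 0.213 -2.81
endloop
endfacet
facet normal 0.577 -0.730 0.365
outer loop
vertex 5.245 1.868 -2.05
vertex 3.849 1.106 -1.368
vertex 5.028 0.975 -3.492
endloop
endfacet
facet normal -0.919 0.073 -0.388
outer loop
vertex -1.212 -1.239 4.212
vertex -0.989 -0.442 3.834
vertex -0.567 -2.231 2.501
endloop
endfacet
facet normal -0.245 -0.876 0.415
outer loop
vertex 1.289 -2.378 3.286
vertex -1.212 -1.239 4.212
vertex -0.567 -2.231 2.501
endloop
endfacet
facet normal -0.919 0.073 -0.388
outer loop
vertex -0.567 -2.231 2.501
vertex -0.989 -0.442 3.834
vertex -0.344 -1.434 2.123
endloop
endfacet
facet normal 0.310 -0.477 -0.822
outer loop
vertex -0.344 -1.434 2.123
vertex 1.289 -2.378 3.286
vertex -0.567 -2.231 2.501
endloop
endfacet
facet normal -0.310 0.477 0.822
outer loop
vertex -1.212 -1.239 4.212
vertex 0.867 -0.589 4.619
vertex -0.989 -0.442 3.834
endloop
endfacet
facet normal -0.245 -0.876 0.415
outer loop
vertex 0.644 -1.386 4.997
vertex -1.212 -1.239 4.212
vertex 1.289 -2.378 3.286
endloop
endfacet
facet normal -0.310 0.477 0.822
outer loop
vertex 0.644 -1.386 4.997
vertex 0.867 -0.589 4.619
vertex -1.212 -1.239 4.212
endloop
endfacet
facet normal 0.245 0.876 -0.415
outer loop
vertex -0.989 -0.442 3.834
vertex 0.867 -0.589 4.619
vertex -0.344 -1.434 2.123
endloop
endfacet
facet normal 0.310 -0.477 -0.822
outer loop
vertex 1.512 -1.581 2.908
vertex 1.289 -2.378 3.286
vertex -0.344 -1.434 2.123
endloop
endfacet
facet normal 0.245 0.876 -0.415
outer loop
vertex -0.344 -1.434 2.123
vertex 0.867 -0.589 4.619
vertex 1.512 -1.581 2.908
endloop
endfacet
facet normal 0.919 -0.073 0.388
outer loop
vertex 1.512 -1.581 2.908
vertex 0.644 -1.386 4.997
vertex 1.289 -2.378 3.286
endloop
endfacet
facet normal 0.919 -0.073 0.388
outer loop
vertex 0.867 -0.589 4.619
vertex 0.644 -1.386 4.997
vertex 1.512 -1.581 2.908
endloop
endfacet

endsolid


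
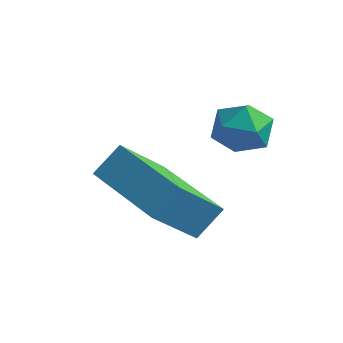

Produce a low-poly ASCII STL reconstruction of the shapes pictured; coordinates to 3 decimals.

solid 
facet normal 0.313 0.940 0.138
outer loop
vertex -1.326 -1.532 -0.398
vertex -1.624 -1.523 0.217
vertex -0.975 -1.73 0.154
endloop
endfacet
facet normal 0.766 0.580 -0.279
outer loop
vertex -1.326 -1.532 -0.398
vertex -0.975 -1.73 0.154
vertex -0.921 -2.082 -0.429
endloop
endfacet
facet normal 0.403 0.344 -0.848
outer loop
vertex -1.326 -1.532 -0.398
vertex -0.921 -2.082 -0.429
vertex -1.537 -2.093 -0.726
endloop
endfacet
facet normal -0.273 0.560 -0.782
outer loop
vertex -1.326 -1.532 -0.398
vertex -1.537 -2.093 -0.726
vertex -1.971 -1.747 -0.327
endloop
endfacet
facet normal -0.329 0.929 -0.173
outer loop
vertex -1.326 -1.532 -0.398
vertex -1.971 -1.747 -0.327
vertex -1.624 -1.523 0.217
endloop
endfacet
facet normal 0.996 0.010 0.086
outer loop
vertex -0.921 -2.082 -0.429
vertex -0.975 -1.73 0.154
vertex -0.969 -2.413 0.167
endloop
endfacet
facet normal 0.263 0.594 0.760
outer loop
vertex -0.975 -1.73 0.154
vertex -1.624 -1.523 0.217
vertex -1.403 -2.067 0.566
endloop
endfacet
facet normal -0.776 0.576 0.258
outer loop
vertex -1.624 -1.523 0.217
vertex -1.971 -1.747 -0.327
vertex -2.019 -2.078 0.269
endloop
endfacet
facet normal -0.685 -0.020 -0.728
outer loop
vertex -1.971 -1.747 -0.327
vertex -1.537 -2.093 -0.726
vertex -1.965 -2.43 -0.314
endloop
endfacet
facet normal 0.409 -0.369 -0.835
outer loop
vertex -1.537 -2.093 -0.726
vertex -0.921 -2.082 -0.429
vertex -1.316 -2.637 -0.377
endloop
endfacet
facet normal 0.273 -0.560 0.782
outer loop
vertex -1.614 -2.628 0.238
vertex -0.969 -2.413 0.167
vertex -1.403 -2.067 0.566
endloop
endfacet
facet normal -0.403 -0.344 0.848
outer loop
vertex -1.614 -2.628 0.238
vertex -1.403 -2.067 0.566
vertex -2.019 -2.078 0.269
endloop
endfacet
facet normal -0.766 -0.580 0.279
outer loop
vertex -1.614 -2.628 0.238
vertex -2.019 -2.078 0.269
vertex -1.965 -2.43 -0.314
endloop
endfacet
facet normal -0.313 -0.940 -0.138
outer loop
vertex -1.614 -2.628 0.238
vertex -1.965 -2.43 -0.314
vertex -1.316 -2.637 -0.377
endloop
endfacet
facet normal 0.329 -0.929 0.173
outer loop
vertex -1.614 -2.628 0.238
vertex -1.316 -2.637 -0.377
vertex -0.969 -2.413 0.167
endloop
endfacet
facet normal 0.685 0.020 0.728
outer loop
vertex -1.403 -2.067 0.566
vertex -0.969 -2.413 0.167
vertex -0.975 -1.73 0.154
endloop
endfacet
facet normal -0.409 0.369 0.835
outer loop
vertex -2.019 -2.078 0.269
vertex -1.403 -2.067 0.566
vertex -1.624 -1.523 0.217
endloop
endfacet
facet normal -0.996 -0.010 -0.086
outer loop
vertex -1.965 -2.43 -0.314
vertex -2.019 -2.078 0.269
vertex -1.971 -1.747 -0.327
endloop
endfacet
facet normal -0.263 -0.594 -0.760
outer loop
vertex -1.316 -2.637 -0.377
vertex -1.965 -2.43 -0.314
vertex -1.537 -2.093 -0.726
endloop
endfacet
facet normal 0.776 -0.576 -0.258
outer loop
vertex -0.969 -2.413 0.167
vertex -1.316 -2.637 -0.377
vertex -0.921 -2.082 -0.429
endloop
endfacet
facet normal -0.919 0.391 0.049
outer loop
vertex -3.996 -3.521 -1.452
vertex -3.723 -2.956 -0.848
vertex -3.615 -2.482 -2.594
endloop
endfacet
facet normal -0.313 -0.648 -0.694
outer loop
vertex -1.777 -3.264 -2.692
vertex -3.996 -3.521 -1.452
vertex -3.615 -2.482 -2.594
endloop
endfacet
facet normal -0.919 0.391 0.049
outer loop
vertex -3.615 -2.482 -2.594
vertex -3.723 -2.956 -0.848
vertex -3.343 -1.918 -1.99
endloop
endfacet
facet normal 0.240 0.653 -0.718
outer loop
vertex -3.343 -1.918 -1.99
vertex -1.777 -3.264 -2.692
vertex -3.615 -2.482 -2.594
endloop
endfacet
facet normal -0.239 -0.653 0.719
outer loop
vertex -3.996 -3.521 -1.452
vertex -1.885 -3.738 -0.946
vertex -3.723 -2.956 -0.848
endloop
endfacet
facet normal -0.313 -0.649 -0.694
outer loop
vertex -2.157 -4.302 -1.55
vertex -3.996 -3.521 -1.452
vertex -1.777 -3.264 -2.692
endloop
endfacet
facet normal -0.239 -0.654 0.718
outer loop
vertex -2.157 -4.302 -1.55
vertex -1.885 -3.738 -0.946
vertex -3.996 -3.521 -1.452
endloop
endfacet
facet normal 0.313 0.649 0.694
outer loop
vertex -3.723 -2.956 -0.848
vertex -1.885 -3.738 -0.946
vertex -3.343 -1.918 -1.99
endloop
endfacet
facet normal 0.239 0.653 -0.719
outer loop
vertex -1.504 -2.699 -2.088
vertex -1.777 -3.264 -2.692
vertex -3.343 -1.918 -1.99
endloop
endfacet
facet normal 0.312 0.648 0.694
outer loop
vertex -3.343 -1.918 -1.99
vertex -1.885 -3.738 -0.946
vertex -1.504 -2.699 -2.088
endloop
endfacet
facet normal 0.919 -0.391 -0.050
outer loop
vertex -1.504 -2.699 -2.088
vertex -2.157 -4.302 -1.55
vertex -1.777 -3.264 -2.692
endloop
endfacet
facet normal 0.919 -0.391 -0.049
outer loop
vertex -1.885 -3.738 -0.946
vertex -2.157 -4.302 -1.55
vertex -1.504 -2.699 -2.088
endloop
endfacet

endsolid


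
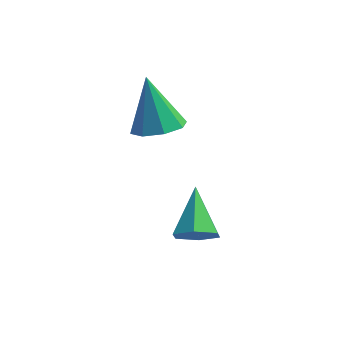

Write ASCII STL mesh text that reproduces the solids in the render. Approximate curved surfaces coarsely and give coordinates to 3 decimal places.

solid 
facet normal 0.144 -0.840 -0.523
outer loop
vertex -1.662 -0.433 -2.117
vertex -2.115 -0.62 -1.941
vertex -2.101 -0.344 -2.381
endloop
endfacet
facet normal 0.432 0.778 -0.456
outer loop
vertex -1.662 -0.433 -2.117
vertex -2.101 -0.344 -2.381
vertex -2.285 0.38 -1.319
endloop
endfacet
facet normal 0.144 -0.840 -0.523
outer loop
vertex -2.101 -0.344 -2.381
vertex -2.115 -0.62 -1.941
vertex -2.553 -0.531 -2.205
endloop
endfacet
facet normal -0.493 0.677 -0.547
outer loop
vertex -2.101 -0.344 -2.381
vertex -2.553 -0.531 -2.205
vertex -2.285 0.38 -1.319
endloop
endfacet
facet normal 0.144 -0.840 -0.523
outer loop
vertex -2.553 -0.531 -2.205
vertex -2.115 -0.62 -1.941
vertex -2.567 -0.807 -1.765
endloop
endfacet
facet normal -0.976 0.197 0.093
outer loop
vertex -2.553 -0.531 -2.205
vertex -2.567 -0.807 -1.765
vertex -2.285 0.38 -1.319
endloop
endfacet
facet normal 0.145 -0.841 -0.522
outer loop
vertex -2.567 -0.807 -1.765
vertex -2.115 -0.62 -1.941
vertex -2.128 -0.896 -1.5
endloop
endfacet
facet normal -0.535 -0.183 0.825
outer loop
vertex -2.567 -0.807 -1.765
vertex -2.128 -0.896 -1.5
vertex -2.285 0.38 -1.319
endloop
endfacet
facet normal 0.143 -0.841 -0.522
outer loop
vertex -2.128 -0.896 -1.5
vertex -2.115 -0.62 -1.941
vertex -1.676 -0.709 -1.677
endloop
endfacet
facet normal 0.393 -0.082 0.916
outer loop
vertex -2.128 -0.896 -1.5
vertex -1.676 -0.709 -1.677
vertex -2.285 0.38 -1.319
endloop
endfacet
facet normal 0.144 -0.840 -0.523
outer loop
vertex -1.676 -0.709 -1.677
vertex -2.115 -0.62 -1.941
vertex -1.662 -0.433 -2.117
endloop
endfacet
facet normal 0.875 0.398 0.277
outer loop
vertex -1.676 -0.709 -1.677
vertex -1.662 -0.433 -2.117
vertex -2.285 0.38 -1.319
endloop
endfacet
facet normal 0.261 -0.401 -0.878
outer loop
vertex -2.634 0.906 0.099
vertex -3.159 1.077 -0.135
vertex -2.615 1.326 -0.087
endloop
endfacet
facet normal 0.787 0.220 0.577
outer loop
vertex -2.634 0.906 0.099
vertex -2.615 1.326 -0.087
vertex -3.501 1.603 1.015
endloop
endfacet
facet normal 0.261 -0.400 -0.878
outer loop
vertex -2.615 1.326 -0.087
vertex -3.159 1.077 -0.135
vertex -2.915 1.6 -0.301
endloop
endfacet
facet normal 0.553 0.796 0.244
outer loop
vertex -2.615 1.326 -0.087
vertex -2.915 1.6 -0.301
vertex -3.501 1.603 1.015
endloop
endfacet
facet normal 0.261 -0.401 -0.878
outer loop
vertex -2.915 1.6 -0.301
vertex -3.159 1.077 -0.135
vertex -3.358 1.568 -0.418
endloop
endfacet
facet normal -0.064 0.997 -0.031
outer loop
vertex -2.915 1.6 -0.301
vertex -3.358 1.568 -0.418
vertex -3.501 1.603 1.015
endloop
endfacet
facet normal 0.260 -0.401 -0.878
outer loop
vertex -3.358 1.568 -0.418
vertex -3.159 1.077 -0.135
vertex -3.684 1.249 -0.369
endloop
endfacet
facet normal -0.703 0.705 -0.087
outer loop
vertex -3.358 1.568 -0.418
vertex -3.684 1.249 -0.369
vertex -3.501 1.603 1.015
endloop
endfacet
facet normal 0.261 -0.399 -0.879
outer loop
vertex -3.684 1.249 -0.369
vertex -3.159 1.077 -0.135
vertex -3.703 0.829 -0.184
endloop
endfacet
facet normal -0.990 0.092 0.107
outer loop
vertex -3.684 1.249 -0.369
vertex -3.703 0.829 -0.184
vertex -3.501 1.603 1.015
endloop
endfacet
facet normal 0.262 -0.402 -0.878
outer loop
vertex -3.703 0.829 -0.184
vertex -3.159 1.077 -0.135
vertex -3.403 0.555 0.031
endloop
endfacet
facet normal -0.757 -0.484 0.440
outer loop
vertex -3.703 0.829 -0.184
vertex -3.403 0.555 0.031
vertex -3.501 1.603 1.015
endloop
endfacet
facet normal 0.261 -0.401 -0.878
outer loop
vertex -3.403 0.555 0.031
vertex -3.159 1.077 -0.135
vertex -2.96 0.587 0.148
endloop
endfacet
facet normal -0.139 -0.685 0.715
outer loop
vertex -3.403 0.555 0.031
vertex -2.96 0.587 0.148
vertex -3.501 1.603 1.015
endloop
endfacet
facet normal 0.261 -0.401 -0.878
outer loop
vertex -2.96 0.587 0.148
vertex -3.159 1.077 -0.135
vertex -2.634 0.906 0.099
endloop
endfacet
facet normal 0.500 -0.392 0.772
outer loop
vertex -2.96 0.587 0.148
vertex -2.634 0.906 0.099
vertex -3.501 1.603 1.015
endloop
endfacet

endsolid


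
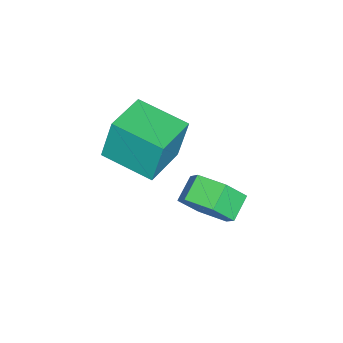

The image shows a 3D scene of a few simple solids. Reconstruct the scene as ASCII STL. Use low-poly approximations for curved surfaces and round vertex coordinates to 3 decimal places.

solid 
facet normal 0.864 -0.114 -0.491
outer loop
vertex 4.506 1.668 -0.271
vertex 3.972 1.209 -1.103
vertex 4.126 2.288 -1.083
endloop
endfacet
facet normal 0.364 0.815 0.451
outer loop
vertex 4.506 1.668 -0.271
vertex 4.126 2.288 -1.083
vertex 3.582 1.79 0.255
endloop
endfacet
facet normal 0.364 0.815 0.451
outer loop
vertex 3.582 1.79 0.255
vertex 4.126 2.288 -1.083
vertex 3.202 2.41 -0.558
endloop
endfacet
facet normal -0.864 0.115 0.491
outer loop
vertex 3.582 1.79 0.255
vertex 3.202 2.41 -0.558
vertex 3.048 1.331 -0.577
endloop
endfacet
facet normal 0.864 -0.114 -0.491
outer loop
vertex 4.126 2.288 -1.083
vertex 3.972 1.209 -1.103
vertex 3.592 1.828 -1.915
endloop
endfacet
facet normal -0.120 0.899 -0.420
outer loop
vertex 4.126 2.288 -1.083
vertex 3.592 1.828 -1.915
vertex 3.202 2.41 -0.558
endloop
endfacet
facet normal -0.119 0.900 -0.420
outer loop
vertex 3.202 2.41 -0.558
vertex 3.592 1.828 -1.915
vertex 2.668 1.951 -1.389
endloop
endfacet
facet normal -0.863 0.115 0.491
outer loop
vertex 3.202 2.41 -0.558
vertex 2.668 1.951 -1.389
vertex 3.048 1.331 -0.577
endloop
endfacet
facet normal 0.864 -0.114 -0.491
outer loop
vertex 3.592 1.828 -1.915
vertex 3.972 1.209 -1.103
vertex 3.438 0.75 -1.935
endloop
endfacet
facet normal -0.484 0.085 -0.871
outer loop
vertex 3.592 1.828 -1.915
vertex 3.438 0.75 -1.935
vertex 2.668 1.951 -1.389
endloop
endfacet
facet normal -0.484 0.085 -0.871
outer loop
vertex 2.668 1.951 -1.389
vertex 3.438 0.75 -1.935
vertex 2.514 0.872 -1.409
endloop
endfacet
facet normal -0.864 0.114 0.491
outer loop
vertex 2.668 1.951 -1.389
vertex 2.514 0.872 -1.409
vertex 3.048 1.331 -0.577
endloop
endfacet
facet normal 0.864 -0.115 -0.491
outer loop
vertex 3.438 0.75 -1.935
vertex 3.972 1.209 -1.103
vertex 3.818 0.13 -1.122
endloop
endfacet
facet normal -0.364 -0.815 -0.451
outer loop
vertex 3.438 0.75 -1.935
vertex 3.818 0.13 -1.122
vertex 2.514 0.872 -1.409
endloop
endfacet
facet normal -0.364 -0.815 -0.452
outer loop
vertex 2.514 0.872 -1.409
vertex 3.818 0.13 -1.122
vertex 2.894 0.252 -0.597
endloop
endfacet
facet normal -0.864 0.114 0.491
outer loop
vertex 2.514 0.872 -1.409
vertex 2.894 0.252 -0.597
vertex 3.048 1.331 -0.577
endloop
endfacet
facet normal 0.863 -0.115 -0.491
outer loop
vertex 3.818 0.13 -1.122
vertex 3.972 1.209 -1.103
vertex 4.352 0.589 -0.291
endloop
endfacet
facet normal 0.120 -0.900 0.420
outer loop
vertex 3.818 0.13 -1.122
vertex 4.352 0.589 -0.291
vertex 2.894 0.252 -0.597
endloop
endfacet
facet normal 0.120 -0.899 0.420
outer loop
vertex 2.894 0.252 -0.597
vertex 4.352 0.589 -0.291
vertex 3.428 0.712 0.235
endloop
endfacet
facet normal -0.864 0.114 0.491
outer loop
vertex 2.894 0.252 -0.597
vertex 3.428 0.712 0.235
vertex 3.048 1.331 -0.577
endloop
endfacet
facet normal 0.864 -0.114 -0.491
outer loop
vertex 4.352 0.589 -0.291
vertex 3.972 1.209 -1.103
vertex 4.506 1.668 -0.271
endloop
endfacet
facet normal 0.484 -0.085 0.871
outer loop
vertex 4.352 0.589 -0.291
vertex 4.506 1.668 -0.271
vertex 3.428 0.712 0.235
endloop
endfacet
facet normal 0.484 -0.085 0.871
outer loop
vertex 3.428 0.712 0.235
vertex 4.506 1.668 -0.271
vertex 3.582 1.79 0.255
endloop
endfacet
facet normal -0.864 0.114 0.491
outer loop
vertex 3.428 0.712 0.235
vertex 3.582 1.79 0.255
vertex 3.048 1.331 -0.577
endloop
endfacet
facet normal -0.983 0.137 -0.124
outer loop
vertex 0.078 -2.806 0.009
vertex 0.413 -0.736 -0.365
vertex 0.259 -3.167 -1.827
endloop
endfacet
facet normal -0.157 -0.972 0.176
outer loop
vertex 2.107 -3.424 -1.595
vertex 0.078 -2.806 0.009
vertex 0.259 -3.167 -1.827
endloop
endfacet
facet normal -0.983 0.137 -0.124
outer loop
vertex 0.259 -3.167 -1.827
vertex 0.413 -0.736 -0.365
vertex 0.594 -1.097 -2.201
endloop
endfacet
facet normal 0.096 -0.192 -0.977
outer loop
vertex 0.594 -1.097 -2.201
vertex 2.107 -3.424 -1.595
vertex 0.259 -3.167 -1.827
endloop
endfacet
facet normal -0.096 0.192 0.977
outer loop
vertex 0.078 -2.806 0.009
vertex 2.261 -0.993 -0.133
vertex 0.413 -0.736 -0.365
endloop
endfacet
facet normal -0.157 -0.972 0.176
outer loop
vertex 1.926 -3.063 0.241
vertex 0.078 -2.806 0.009
vertex 2.107 -3.424 -1.595
endloop
endfacet
facet normal -0.096 0.192 0.977
outer loop
vertex 1.926 -3.063 0.241
vertex 2.261 -0.993 -0.133
vertex 0.078 -2.806 0.009
endloop
endfacet
facet normal 0.157 0.972 -0.176
outer loop
vertex 0.413 -0.736 -0.365
vertex 2.261 -0.993 -0.133
vertex 0.594 -1.097 -2.201
endloop
endfacet
facet normal 0.096 -0.192 -0.977
outer loop
vertex 2.442 -1.354 -1.969
vertex 2.107 -3.424 -1.595
vertex 0.594 -1.097 -2.201
endloop
endfacet
facet normal 0.157 0.972 -0.176
outer loop
vertex 0.594 -1.097 -2.201
vertex 2.261 -0.993 -0.133
vertex 2.442 -1.354 -1.969
endloop
endfacet
facet normal 0.983 -0.137 0.124
outer loop
vertex 2.442 -1.354 -1.969
vertex 1.926 -3.063 0.241
vertex 2.107 -3.424 -1.595
endloop
endfacet
facet normal 0.983 -0.137 0.124
outer loop
vertex 2.261 -0.993 -0.133
vertex 1.926 -3.063 0.241
vertex 2.442 -1.354 -1.969
endloop
endfacet

endsolid


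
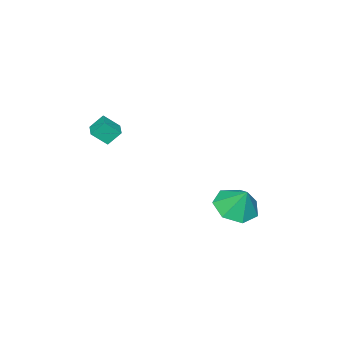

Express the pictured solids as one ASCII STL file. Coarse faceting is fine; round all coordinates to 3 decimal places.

solid 
facet normal -0.707 -0.704 -0.060
outer loop
vertex 3.046 -1.613 1.809
vertex 2.629 -1.246 2.411
vertex 2.605 -1.118 1.2
endloop
endfacet
facet normal 0.510 -0.448 -0.734
outer loop
vertex 3.171 -0.554 1.249
vertex 3.046 -1.613 1.809
vertex 2.605 -1.118 1.2
endloop
endfacet
facet normal -0.708 -0.704 -0.060
outer loop
vertex 2.605 -1.118 1.2
vertex 2.629 -1.246 2.411
vertex 2.188 -0.75 1.803
endloop
endfacet
facet normal -0.490 0.551 -0.675
outer loop
vertex 2.188 -0.75 1.803
vertex 3.171 -0.554 1.249
vertex 2.605 -1.118 1.2
endloop
endfacet
facet normal 0.490 -0.551 0.675
outer loop
vertex 3.046 -1.613 1.809
vertex 3.195 -0.682 2.46
vertex 2.629 -1.246 2.411
endloop
endfacet
facet normal 0.509 -0.449 -0.735
outer loop
vertex 3.612 -1.05 1.857
vertex 3.046 -1.613 1.809
vertex 3.171 -0.554 1.249
endloop
endfacet
facet normal 0.491 -0.551 0.675
outer loop
vertex 3.612 -1.05 1.857
vertex 3.195 -0.682 2.46
vertex 3.046 -1.613 1.809
endloop
endfacet
facet normal -0.510 0.448 0.735
outer loop
vertex 2.629 -1.246 2.411
vertex 3.195 -0.682 2.46
vertex 2.188 -0.75 1.803
endloop
endfacet
facet normal -0.490 0.551 -0.675
outer loop
vertex 2.754 -0.187 1.851
vertex 3.171 -0.554 1.249
vertex 2.188 -0.75 1.803
endloop
endfacet
facet normal -0.509 0.449 0.734
outer loop
vertex 2.188 -0.75 1.803
vertex 3.195 -0.682 2.46
vertex 2.754 -0.187 1.851
endloop
endfacet
facet normal 0.708 0.704 0.061
outer loop
vertex 2.754 -0.187 1.851
vertex 3.612 -1.05 1.857
vertex 3.171 -0.554 1.249
endloop
endfacet
facet normal 0.708 0.704 0.060
outer loop
vertex 3.195 -0.682 2.46
vertex 3.612 -1.05 1.857
vertex 2.754 -0.187 1.851
endloop
endfacet
facet normal -0.080 -0.490 -0.868
outer loop
vertex -1.15 1.35 -3.572
vertex -1.903 2.014 -3.877
vertex -0.866 2.092 -4.017
endloop
endfacet
facet normal 0.818 0.031 0.574
outer loop
vertex -1.15 1.35 -3.572
vertex -0.866 2.092 -4.017
vertex -1.797 2.666 -2.723
endloop
endfacet
facet normal -0.080 -0.490 -0.868
outer loop
vertex -0.866 2.092 -4.017
vertex -1.903 2.014 -3.877
vertex -1.363 2.776 -4.357
endloop
endfacet
facet normal 0.726 0.645 0.236
outer loop
vertex -0.866 2.092 -4.017
vertex -1.363 2.776 -4.357
vertex -1.797 2.666 -2.723
endloop
endfacet
facet normal -0.080 -0.490 -0.868
outer loop
vertex -1.363 2.776 -4.357
vertex -1.903 2.014 -3.877
vertex -2.267 2.886 -4.336
endloop
endfacet
facet normal 0.122 0.988 0.099
outer loop
vertex -1.363 2.776 -4.357
vertex -2.267 2.886 -4.336
vertex -1.797 2.666 -2.723
endloop
endfacet
facet normal -0.081 -0.490 -0.868
outer loop
vertex -2.267 2.886 -4.336
vertex -1.903 2.014 -3.877
vertex -2.897 2.34 -3.969
endloop
endfacet
facet normal -0.538 0.800 0.266
outer loop
vertex -2.267 2.886 -4.336
vertex -2.897 2.34 -3.969
vertex -1.797 2.666 -2.723
endloop
endfacet
facet normal -0.080 -0.490 -0.868
outer loop
vertex -2.897 2.34 -3.969
vertex -1.903 2.014 -3.877
vertex -2.779 1.549 -3.533
endloop
endfacet
facet normal -0.759 0.224 0.611
outer loop
vertex -2.897 2.34 -3.969
vertex -2.779 1.549 -3.533
vertex -1.797 2.666 -2.723
endloop
endfacet
facet normal -0.081 -0.489 -0.868
outer loop
vertex -2.779 1.549 -3.533
vertex -1.903 2.014 -3.877
vertex -2.002 1.108 -3.357
endloop
endfacet
facet normal -0.373 -0.307 0.876
outer loop
vertex -2.779 1.549 -3.533
vertex -2.002 1.108 -3.357
vertex -1.797 2.666 -2.723
endloop
endfacet
facet normal -0.080 -0.490 -0.868
outer loop
vertex -2.002 1.108 -3.357
vertex -1.903 2.014 -3.877
vertex -1.15 1.35 -3.572
endloop
endfacet
facet normal 0.328 -0.393 0.859
outer loop
vertex -2.002 1.108 -3.357
vertex -1.15 1.35 -3.572
vertex -1.797 2.666 -2.723
endloop
endfacet

endsolid


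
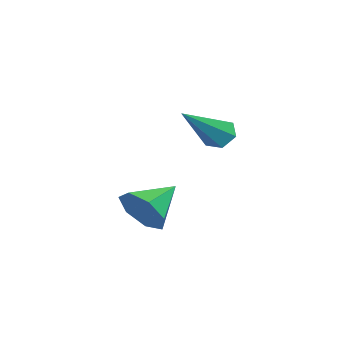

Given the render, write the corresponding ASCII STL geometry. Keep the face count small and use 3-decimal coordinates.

solid 
facet normal -0.765 0.291 -0.575
outer loop
vertex -2.494 0.742 1.429
vertex -2.861 0.554 1.822
vertex -2.672 1.091 1.842
endloop
endfacet
facet normal 0.721 0.650 -0.239
outer loop
vertex -2.494 0.742 1.429
vertex -2.672 1.091 1.842
vertex -1.219 -0.074 3.058
endloop
endfacet
facet normal -0.765 0.291 -0.575
outer loop
vertex -2.672 1.091 1.842
vertex -2.861 0.554 1.822
vertex -3.039 0.903 2.235
endloop
endfacet
facet normal 0.182 0.810 0.558
outer loop
vertex -2.672 1.091 1.842
vertex -3.039 0.903 2.235
vertex -1.219 -0.074 3.058
endloop
endfacet
facet normal -0.764 0.292 -0.576
outer loop
vertex -3.039 0.903 2.235
vertex -2.861 0.554 1.822
vertex -3.229 0.366 2.215
endloop
endfacet
facet normal -0.367 0.095 0.925
outer loop
vertex -3.039 0.903 2.235
vertex -3.229 0.366 2.215
vertex -1.219 -0.074 3.058
endloop
endfacet
facet normal -0.764 0.293 -0.575
outer loop
vertex -3.229 0.366 2.215
vertex -2.861 0.554 1.822
vertex -3.051 0.017 1.801
endloop
endfacet
facet normal -0.379 -0.781 0.496
outer loop
vertex -3.229 0.366 2.215
vertex -3.051 0.017 1.801
vertex -1.219 -0.074 3.058
endloop
endfacet
facet normal -0.765 0.293 -0.574
outer loop
vertex -3.051 0.017 1.801
vertex -2.861 0.554 1.822
vertex -2.684 0.205 1.408
endloop
endfacet
facet normal 0.160 -0.940 -0.301
outer loop
vertex -3.051 0.017 1.801
vertex -2.684 0.205 1.408
vertex -1.219 -0.074 3.058
endloop
endfacet
facet normal -0.765 0.293 -0.574
outer loop
vertex -2.684 0.205 1.408
vertex -2.861 0.554 1.822
vertex -2.494 0.742 1.429
endloop
endfacet
facet normal 0.709 -0.225 -0.668
outer loop
vertex -2.684 0.205 1.408
vertex -2.494 0.742 1.429
vertex -1.219 -0.074 3.058
endloop
endfacet
facet normal 0.787 -0.437 -0.436
outer loop
vertex -0.95 -0.93 -0.312
vertex -1.486 -1.31 -0.898
vertex -1.081 -0.53 -0.95
endloop
endfacet
facet normal 0.146 0.851 0.504
outer loop
vertex -0.95 -0.93 -0.312
vertex -1.081 -0.53 -0.95
vertex -2.634 -0.67 -0.262
endloop
endfacet
facet normal 0.787 -0.438 -0.435
outer loop
vertex -1.081 -0.53 -0.95
vertex -1.486 -1.31 -0.898
vertex -1.516 -0.718 -1.548
endloop
endfacet
facet normal -0.168 0.969 -0.182
outer loop
vertex -1.081 -0.53 -0.95
vertex -1.516 -0.718 -1.548
vertex -2.634 -0.67 -0.262
endloop
endfacet
facet normal 0.786 -0.438 -0.435
outer loop
vertex -1.516 -0.718 -1.548
vertex -1.486 -1.31 -0.898
vertex -1.929 -1.351 -1.657
endloop
endfacet
facet normal -0.637 0.515 -0.573
outer loop
vertex -1.516 -0.718 -1.548
vertex -1.929 -1.351 -1.657
vertex -2.634 -0.67 -0.262
endloop
endfacet
facet normal 0.786 -0.438 -0.435
outer loop
vertex -1.929 -1.351 -1.657
vertex -1.486 -1.31 -0.898
vertex -2.008 -1.953 -1.194
endloop
endfacet
facet normal -0.910 -0.170 -0.377
outer loop
vertex -1.929 -1.351 -1.657
vertex -2.008 -1.953 -1.194
vertex -2.634 -0.67 -0.262
endloop
endfacet
facet normal 0.786 -0.438 -0.435
outer loop
vertex -2.008 -1.953 -1.194
vertex -1.486 -1.31 -0.898
vertex -1.694 -2.071 -0.508
endloop
endfacet
facet normal -0.780 -0.569 0.259
outer loop
vertex -2.008 -1.953 -1.194
vertex -1.694 -2.071 -0.508
vertex -2.634 -0.67 -0.262
endloop
endfacet
facet normal 0.786 -0.438 -0.435
outer loop
vertex -1.694 -2.071 -0.508
vertex -1.486 -1.31 -0.898
vertex -1.223 -1.615 -0.116
endloop
endfacet
facet normal -0.344 -0.382 0.858
outer loop
vertex -1.694 -2.071 -0.508
vertex -1.223 -1.615 -0.116
vertex -2.634 -0.67 -0.262
endloop
endfacet
facet normal 0.787 -0.438 -0.435
outer loop
vertex -1.223 -1.615 -0.116
vertex -1.486 -1.31 -0.898
vertex -0.95 -0.93 -0.312
endloop
endfacet
facet normal 0.067 0.250 0.966
outer loop
vertex -1.223 -1.615 -0.116
vertex -0.95 -0.93 -0.312
vertex -2.634 -0.67 -0.262
endloop
endfacet

endsolid


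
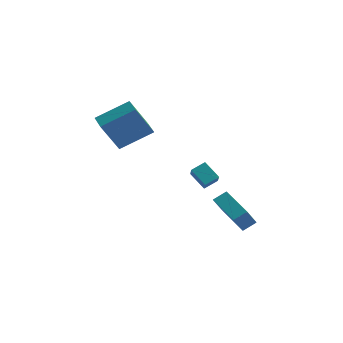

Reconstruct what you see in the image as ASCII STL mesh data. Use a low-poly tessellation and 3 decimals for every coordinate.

solid 
facet normal -0.763 0.642 0.078
outer loop
vertex -4.859 -3.814 4.186
vertex -3.601 -2.447 5.228
vertex -4.307 -2.938 2.371
endloop
endfacet
facet normal -0.590 -0.642 -0.489
outer loop
vertex -3.339 -3.753 2.272
vertex -4.859 -3.814 4.186
vertex -4.307 -2.938 2.371
endloop
endfacet
facet normal -0.763 0.642 0.078
outer loop
vertex -4.307 -2.938 2.371
vertex -3.601 -2.447 5.228
vertex -3.049 -1.571 3.413
endloop
endfacet
facet normal 0.264 0.419 -0.869
outer loop
vertex -3.049 -1.571 3.413
vertex -3.339 -3.753 2.272
vertex -4.307 -2.938 2.371
endloop
endfacet
facet normal -0.264 -0.419 0.869
outer loop
vertex -4.859 -3.814 4.186
vertex -2.633 -3.262 5.129
vertex -3.601 -2.447 5.228
endloop
endfacet
facet normal -0.590 -0.642 -0.489
outer loop
vertex -3.891 -4.629 4.087
vertex -4.859 -3.814 4.186
vertex -3.339 -3.753 2.272
endloop
endfacet
facet normal -0.264 -0.419 0.869
outer loop
vertex -3.891 -4.629 4.087
vertex -2.633 -3.262 5.129
vertex -4.859 -3.814 4.186
endloop
endfacet
facet normal 0.590 0.642 0.489
outer loop
vertex -3.601 -2.447 5.228
vertex -2.633 -3.262 5.129
vertex -3.049 -1.571 3.413
endloop
endfacet
facet normal 0.264 0.419 -0.869
outer loop
vertex -2.081 -2.386 3.314
vertex -3.339 -3.753 2.272
vertex -3.049 -1.571 3.413
endloop
endfacet
facet normal 0.590 0.642 0.489
outer loop
vertex -3.049 -1.571 3.413
vertex -2.633 -3.262 5.129
vertex -2.081 -2.386 3.314
endloop
endfacet
facet normal 0.763 -0.642 -0.078
outer loop
vertex -2.081 -2.386 3.314
vertex -3.891 -4.629 4.087
vertex -3.339 -3.753 2.272
endloop
endfacet
facet normal 0.763 -0.642 -0.078
outer loop
vertex -2.633 -3.262 5.129
vertex -3.891 -4.629 4.087
vertex -2.081 -2.386 3.314
endloop
endfacet
facet normal -0.500 -0.682 -0.534
outer loop
vertex 2.35 -1.57 -2.317
vertex 0.576 -0.801 -1.637
vertex 2.309 -0.559 -3.569
endloop
endfacet
facet normal 0.866 -0.375 -0.331
outer loop
vertex 2.764 0.061 -3.083
vertex 2.35 -1.57 -2.317
vertex 2.309 -0.559 -3.569
endloop
endfacet
facet normal -0.500 -0.682 -0.534
outer loop
vertex 2.309 -0.559 -3.569
vertex 0.576 -0.801 -1.637
vertex 0.534 0.21 -2.889
endloop
endfacet
facet normal -0.026 0.628 -0.778
outer loop
vertex 0.534 0.21 -2.889
vertex 2.764 0.061 -3.083
vertex 2.309 -0.559 -3.569
endloop
endfacet
facet normal 0.026 -0.628 0.778
outer loop
vertex 2.35 -1.57 -2.317
vertex 1.031 -0.181 -1.151
vertex 0.576 -0.801 -1.637
endloop
endfacet
facet normal 0.865 -0.376 -0.332
outer loop
vertex 2.806 -0.95 -1.831
vertex 2.35 -1.57 -2.317
vertex 2.764 0.061 -3.083
endloop
endfacet
facet normal 0.026 -0.628 0.778
outer loop
vertex 2.806 -0.95 -1.831
vertex 1.031 -0.181 -1.151
vertex 2.35 -1.57 -2.317
endloop
endfacet
facet normal -0.866 0.375 0.332
outer loop
vertex 0.576 -0.801 -1.637
vertex 1.031 -0.181 -1.151
vertex 0.534 0.21 -2.889
endloop
endfacet
facet normal -0.026 0.628 -0.778
outer loop
vertex 0.99 0.83 -2.403
vertex 2.764 0.061 -3.083
vertex 0.534 0.21 -2.889
endloop
endfacet
facet normal -0.865 0.376 0.332
outer loop
vertex 0.534 0.21 -2.889
vertex 1.031 -0.181 -1.151
vertex 0.99 0.83 -2.403
endloop
endfacet
facet normal 0.500 0.682 0.534
outer loop
vertex 0.99 0.83 -2.403
vertex 2.806 -0.95 -1.831
vertex 2.764 0.061 -3.083
endloop
endfacet
facet normal 0.500 0.682 0.534
outer loop
vertex 1.031 -0.181 -1.151
vertex 2.806 -0.95 -1.831
vertex 0.99 0.83 -2.403
endloop
endfacet
facet normal -0.743 0.047 0.668
outer loop
vertex -0.162 -1.767 0.779
vertex 0.264 -1.1 1.206
vertex -0.958 -0.643 -0.184
endloop
endfacet
facet normal -0.473 -0.742 -0.475
outer loop
vertex -0.044 -0.7 -1.006
vertex -0.162 -1.767 0.779
vertex -0.958 -0.643 -0.184
endloop
endfacet
facet normal -0.743 0.047 0.668
outer loop
vertex -0.958 -0.643 -0.184
vertex 0.264 -1.1 1.206
vertex -0.531 0.025 0.244
endloop
endfacet
facet normal -0.473 0.669 -0.573
outer loop
vertex -0.531 0.025 0.244
vertex -0.044 -0.7 -1.006
vertex -0.958 -0.643 -0.184
endloop
endfacet
facet normal 0.473 -0.669 0.573
outer loop
vertex -0.162 -1.767 0.779
vertex 1.178 -1.157 0.384
vertex 0.264 -1.1 1.206
endloop
endfacet
facet normal -0.475 -0.741 -0.474
outer loop
vertex 0.751 -1.825 -0.044
vertex -0.162 -1.767 0.779
vertex -0.044 -0.7 -1.006
endloop
endfacet
facet normal 0.473 -0.669 0.572
outer loop
vertex 0.751 -1.825 -0.044
vertex 1.178 -1.157 0.384
vertex -0.162 -1.767 0.779
endloop
endfacet
facet normal 0.474 0.741 0.475
outer loop
vertex 0.264 -1.1 1.206
vertex 1.178 -1.157 0.384
vertex -0.531 0.025 0.244
endloop
endfacet
facet normal -0.474 0.669 -0.573
outer loop
vertex 0.382 -0.033 -0.579
vertex -0.044 -0.7 -1.006
vertex -0.531 0.025 0.244
endloop
endfacet
facet normal 0.474 0.742 0.474
outer loop
vertex -0.531 0.025 0.244
vertex 1.178 -1.157 0.384
vertex 0.382 -0.033 -0.579
endloop
endfacet
facet normal 0.743 -0.047 -0.668
outer loop
vertex 0.382 -0.033 -0.579
vertex 0.751 -1.825 -0.044
vertex -0.044 -0.7 -1.006
endloop
endfacet
facet normal 0.743 -0.047 -0.668
outer loop
vertex 1.178 -1.157 0.384
vertex 0.751 -1.825 -0.044
vertex 0.382 -0.033 -0.579
endloop
endfacet

endsolid


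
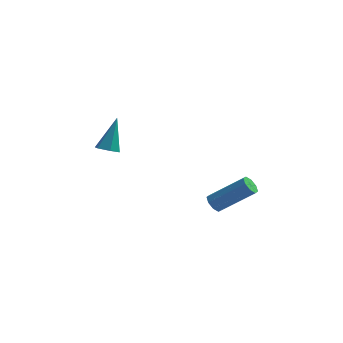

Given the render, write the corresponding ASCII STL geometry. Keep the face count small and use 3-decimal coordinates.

solid 
facet normal -0.776 -0.092 -0.624
outer loop
vertex 1.389 1.437 -2.519
vertex 1.123 1.786 -2.24
vertex 1.447 1.81 -2.646
endloop
endfacet
facet normal 0.614 -0.338 -0.713
outer loop
vertex 1.389 1.437 -2.519
vertex 1.447 1.81 -2.646
vertex 3.002 1.624 -1.22
endloop
endfacet
facet normal 0.614 -0.338 -0.713
outer loop
vertex 3.002 1.624 -1.22
vertex 1.447 1.81 -2.646
vertex 3.061 1.997 -1.346
endloop
endfacet
facet normal 0.776 0.088 0.624
outer loop
vertex 3.002 1.624 -1.22
vertex 3.061 1.997 -1.346
vertex 2.737 1.974 -0.94
endloop
endfacet
facet normal -0.776 -0.088 -0.625
outer loop
vertex 1.447 1.81 -2.646
vertex 1.123 1.786 -2.24
vertex 1.316 2.169 -2.534
endloop
endfacet
facet normal 0.538 0.424 -0.729
outer loop
vertex 1.447 1.81 -2.646
vertex 1.316 2.169 -2.534
vertex 3.061 1.997 -1.346
endloop
endfacet
facet normal 0.538 0.422 -0.730
outer loop
vertex 3.061 1.997 -1.346
vertex 1.316 2.169 -2.534
vertex 2.93 2.356 -1.235
endloop
endfacet
facet normal 0.776 0.090 0.624
outer loop
vertex 3.061 1.997 -1.346
vertex 2.93 2.356 -1.235
vertex 2.737 1.974 -0.94
endloop
endfacet
facet normal -0.775 -0.090 -0.626
outer loop
vertex 1.316 2.169 -2.534
vertex 1.123 1.786 -2.24
vertex 1.072 2.304 -2.251
endloop
endfacet
facet normal 0.148 0.936 -0.319
outer loop
vertex 1.316 2.169 -2.534
vertex 1.072 2.304 -2.251
vertex 2.93 2.356 -1.235
endloop
endfacet
facet normal 0.148 0.936 -0.318
outer loop
vertex 2.93 2.356 -1.235
vertex 1.072 2.304 -2.251
vertex 2.686 2.491 -0.951
endloop
endfacet
facet normal 0.776 0.090 0.624
outer loop
vertex 2.93 2.356 -1.235
vertex 2.686 2.491 -0.951
vertex 2.737 1.974 -0.94
endloop
endfacet
facet normal -0.777 -0.090 -0.623
outer loop
vertex 1.072 2.304 -2.251
vertex 1.123 1.786 -2.24
vertex 0.858 2.136 -1.96
endloop
endfacet
facet normal -0.329 0.902 0.279
outer loop
vertex 1.072 2.304 -2.251
vertex 0.858 2.136 -1.96
vertex 2.686 2.491 -0.951
endloop
endfacet
facet normal -0.329 0.902 0.279
outer loop
vertex 2.686 2.491 -0.951
vertex 0.858 2.136 -1.96
vertex 2.471 2.323 -0.661
endloop
endfacet
facet normal 0.775 0.090 0.626
outer loop
vertex 2.686 2.491 -0.951
vertex 2.471 2.323 -0.661
vertex 2.737 1.974 -0.94
endloop
endfacet
facet normal -0.776 -0.088 -0.624
outer loop
vertex 0.858 2.136 -1.96
vertex 1.123 1.786 -2.24
vertex 0.799 1.763 -1.834
endloop
endfacet
facet normal -0.614 0.338 0.713
outer loop
vertex 0.858 2.136 -1.96
vertex 0.799 1.763 -1.834
vertex 2.471 2.323 -0.661
endloop
endfacet
facet normal -0.614 0.338 0.713
outer loop
vertex 2.471 2.323 -0.661
vertex 0.799 1.763 -1.834
vertex 2.413 1.95 -0.534
endloop
endfacet
facet normal 0.776 0.092 0.624
outer loop
vertex 2.471 2.323 -0.661
vertex 2.413 1.95 -0.534
vertex 2.737 1.974 -0.94
endloop
endfacet
facet normal -0.776 -0.090 -0.624
outer loop
vertex 0.799 1.763 -1.834
vertex 1.123 1.786 -2.24
vertex 0.93 1.404 -1.945
endloop
endfacet
facet normal -0.539 -0.422 0.729
outer loop
vertex 0.799 1.763 -1.834
vertex 0.93 1.404 -1.945
vertex 2.413 1.95 -0.534
endloop
endfacet
facet normal -0.538 -0.424 0.729
outer loop
vertex 2.413 1.95 -0.534
vertex 0.93 1.404 -1.945
vertex 2.544 1.591 -0.646
endloop
endfacet
facet normal 0.776 0.088 0.625
outer loop
vertex 2.413 1.95 -0.534
vertex 2.544 1.591 -0.646
vertex 2.737 1.974 -0.94
endloop
endfacet
facet normal -0.776 -0.090 -0.624
outer loop
vertex 0.93 1.404 -1.945
vertex 1.123 1.786 -2.24
vertex 1.174 1.269 -2.229
endloop
endfacet
facet normal -0.148 -0.936 0.318
outer loop
vertex 0.93 1.404 -1.945
vertex 1.174 1.269 -2.229
vertex 2.544 1.591 -0.646
endloop
endfacet
facet normal -0.148 -0.936 0.319
outer loop
vertex 2.544 1.591 -0.646
vertex 1.174 1.269 -2.229
vertex 2.788 1.456 -0.929
endloop
endfacet
facet normal 0.775 0.090 0.626
outer loop
vertex 2.544 1.591 -0.646
vertex 2.788 1.456 -0.929
vertex 2.737 1.974 -0.94
endloop
endfacet
facet normal -0.775 -0.090 -0.626
outer loop
vertex 1.174 1.269 -2.229
vertex 1.123 1.786 -2.24
vertex 1.389 1.437 -2.519
endloop
endfacet
facet normal 0.329 -0.902 -0.279
outer loop
vertex 1.174 1.269 -2.229
vertex 1.389 1.437 -2.519
vertex 2.788 1.456 -0.929
endloop
endfacet
facet normal 0.329 -0.902 -0.279
outer loop
vertex 2.788 1.456 -0.929
vertex 1.389 1.437 -2.519
vertex 3.002 1.624 -1.22
endloop
endfacet
facet normal 0.777 0.090 0.623
outer loop
vertex 2.788 1.456 -0.929
vertex 3.002 1.624 -1.22
vertex 2.737 1.974 -0.94
endloop
endfacet
facet normal -0.146 -0.519 -0.842
outer loop
vertex -3.485 2.872 0.009
vertex -3.844 2.493 0.305
vertex -4.074 2.981 0.044
endloop
endfacet
facet normal 0.158 0.945 -0.287
outer loop
vertex -3.485 2.872 0.009
vertex -4.074 2.981 0.044
vertex -3.576 3.447 1.855
endloop
endfacet
facet normal -0.145 -0.519 -0.843
outer loop
vertex -4.074 2.981 0.044
vertex -3.844 2.493 0.305
vertex -4.433 2.602 0.339
endloop
endfacet
facet normal -0.719 0.695 0.019
outer loop
vertex -4.074 2.981 0.044
vertex -4.433 2.602 0.339
vertex -3.576 3.447 1.855
endloop
endfacet
facet normal -0.145 -0.520 -0.842
outer loop
vertex -4.433 2.602 0.339
vertex -3.844 2.493 0.305
vertex -4.202 2.113 0.601
endloop
endfacet
facet normal -0.838 -0.109 0.535
outer loop
vertex -4.433 2.602 0.339
vertex -4.202 2.113 0.601
vertex -3.576 3.447 1.855
endloop
endfacet
facet normal -0.146 -0.519 -0.842
outer loop
vertex -4.202 2.113 0.601
vertex -3.844 2.493 0.305
vertex -3.613 2.004 0.566
endloop
endfacet
facet normal -0.078 -0.663 0.744
outer loop
vertex -4.202 2.113 0.601
vertex -3.613 2.004 0.566
vertex -3.576 3.447 1.855
endloop
endfacet
facet normal -0.145 -0.518 -0.843
outer loop
vertex -3.613 2.004 0.566
vertex -3.844 2.493 0.305
vertex -3.255 2.383 0.271
endloop
endfacet
facet normal 0.798 -0.412 0.439
outer loop
vertex -3.613 2.004 0.566
vertex -3.255 2.383 0.271
vertex -3.576 3.447 1.855
endloop
endfacet
facet normal -0.146 -0.520 -0.842
outer loop
vertex -3.255 2.383 0.271
vertex -3.844 2.493 0.305
vertex -3.485 2.872 0.009
endloop
endfacet
facet normal 0.917 0.391 -0.076
outer loop
vertex -3.255 2.383 0.271
vertex -3.485 2.872 0.009
vertex -3.576 3.447 1.855
endloop
endfacet

endsolid
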